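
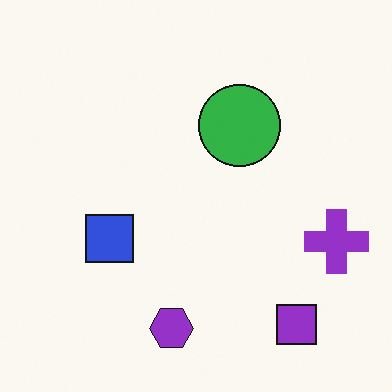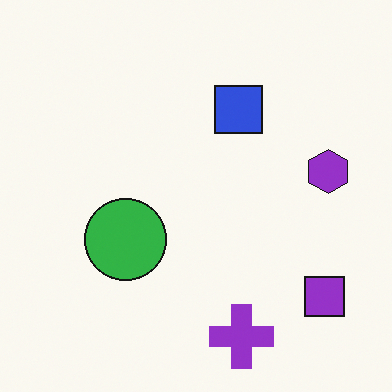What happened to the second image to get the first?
The first image is the second transposed (reflected across the top-left ↔ bottom-right diagonal).

Shapes have swapped their row and column positions — what was in the top-right is now in the bottom-left — a diagonal reflection.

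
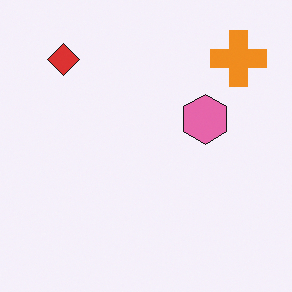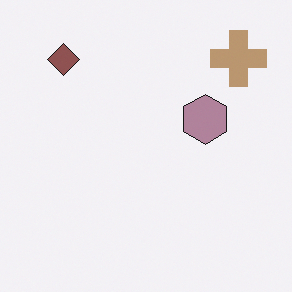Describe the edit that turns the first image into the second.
This is the original image made much more muted (saturation change).

All colors are more muted and greyish — a global saturation change.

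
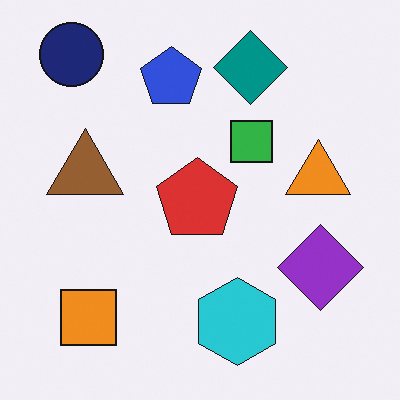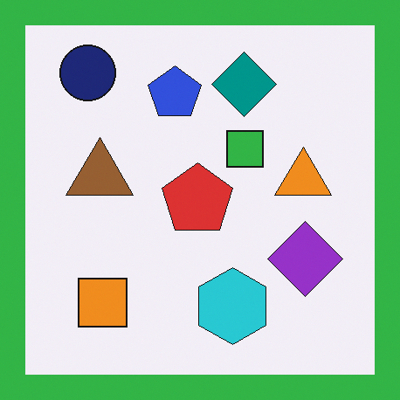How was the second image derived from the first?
It was framed with a green border.

A solid green frame runs around the edge of the second image, with the content slightly shrunk inside it.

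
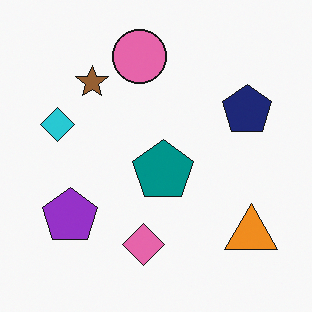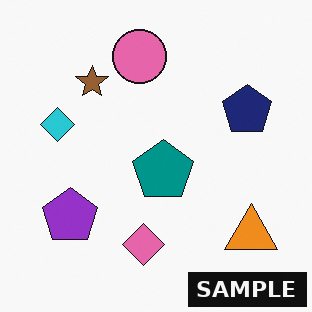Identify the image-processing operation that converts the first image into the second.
The image was watermarked with the text "SAMPLE" in the lower-right corner.

A dark label reading "SAMPLE" appears in the lower-right corner.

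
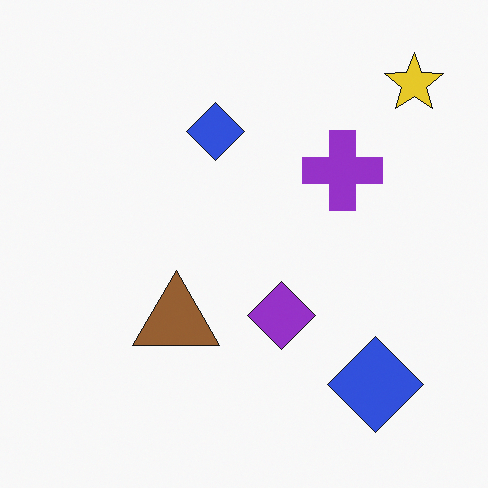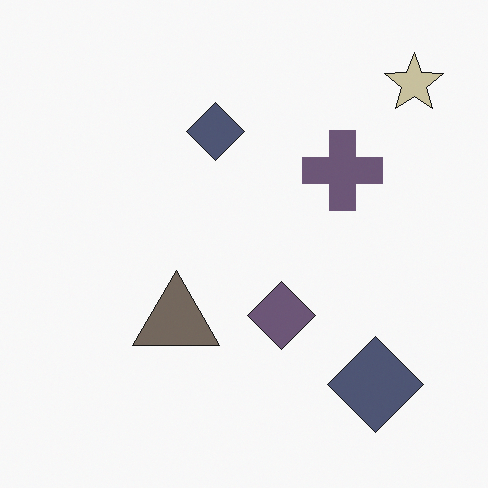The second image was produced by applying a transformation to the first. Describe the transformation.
This is the original image made much more muted (saturation change).

All colors are more muted and greyish — a global saturation change.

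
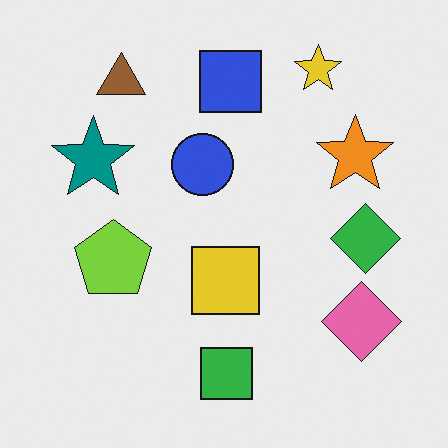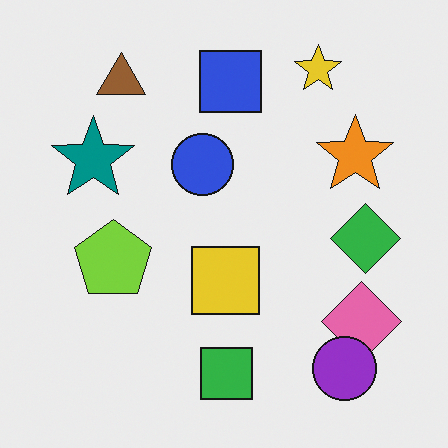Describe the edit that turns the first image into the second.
This is the original image overlaid with an additional purple circle.

A purple circle appears in the second image that is absent from the first.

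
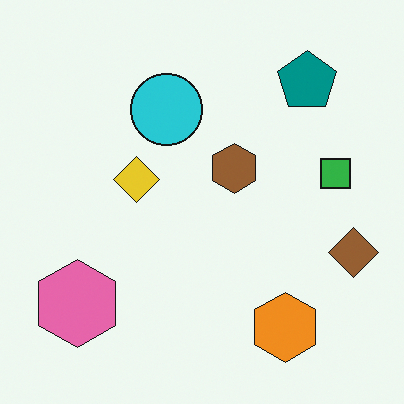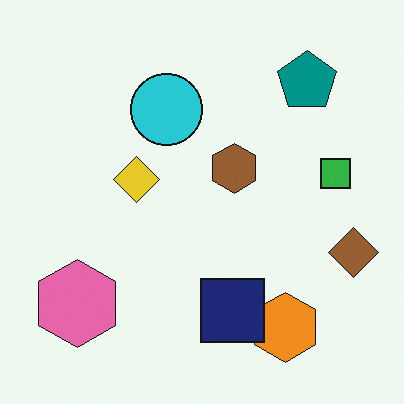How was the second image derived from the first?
This is the original image overlaid with an additional navy square.

A navy square appears in the second image that is absent from the first.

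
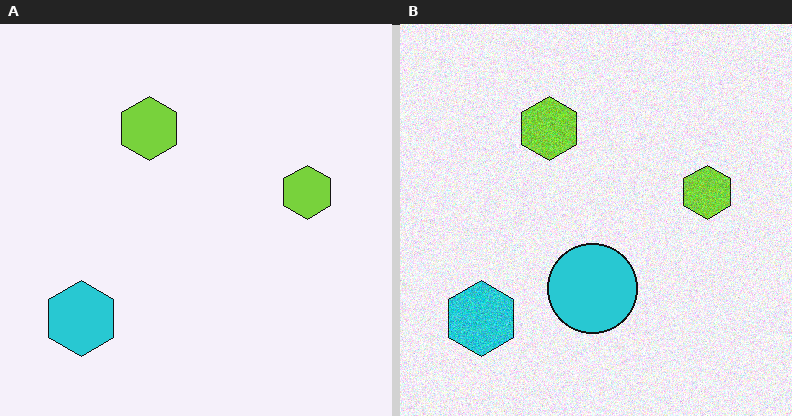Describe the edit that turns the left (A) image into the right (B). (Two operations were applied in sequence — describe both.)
The right (B) image is the left (A) degraded with moderate additive noise, then overlaid with an additional cyan circle.

Random speckle covers the whole image, including the flat background. A cyan circle appears in the right (B) image that is absent from the left (A).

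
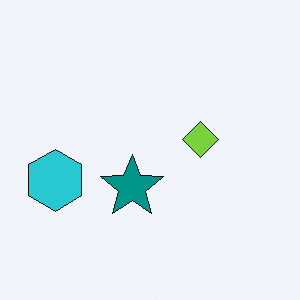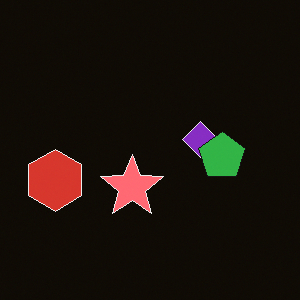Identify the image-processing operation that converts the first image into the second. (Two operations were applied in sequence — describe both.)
The transformation is: color-inverted (negative), then overlaid with an additional green pentagon.

The light background has become dark and every shape's color is its complement — a photographic negative. A green pentagon appears in the second image that is absent from the first.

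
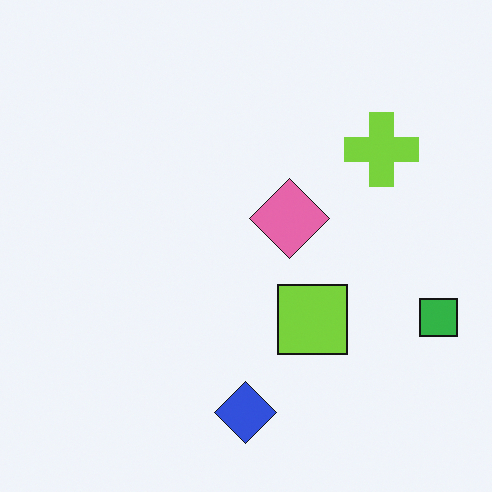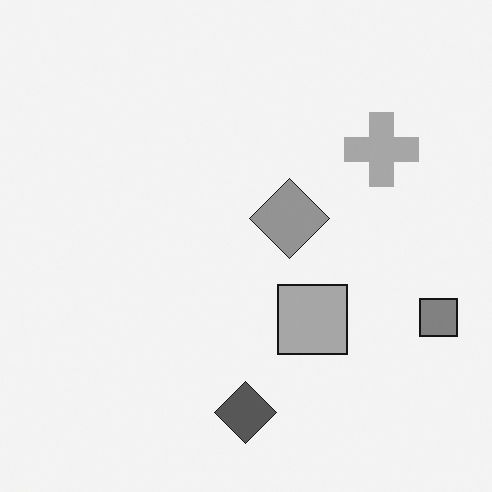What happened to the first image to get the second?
This is the original image converted to grayscale.

All color is removed — every shape is now a shade of grey.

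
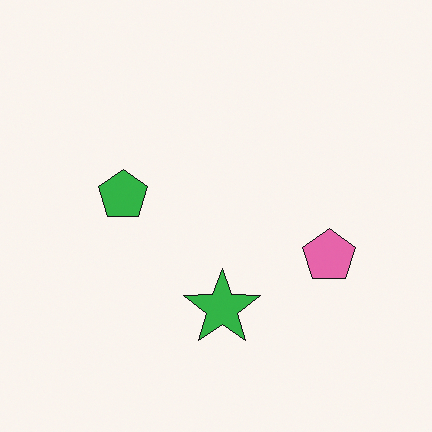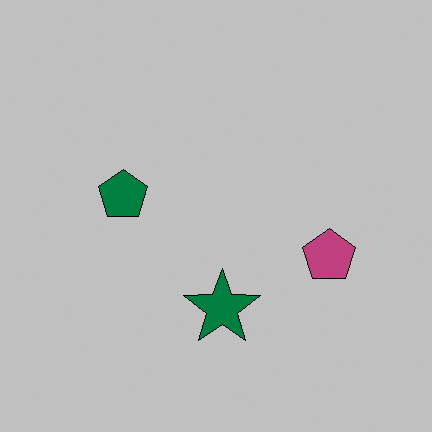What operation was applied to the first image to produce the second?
The image was heavily posterized to just a handful of flat colors.

Each flat color has snapped to a coarser quantized level — most visibly, the near-white background has dropped to a flat grey.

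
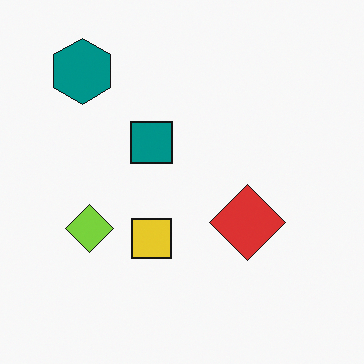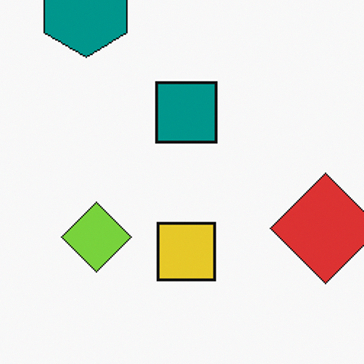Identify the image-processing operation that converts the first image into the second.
The transformation is: cropped to a modestly smaller region and rescaled.

The visible shapes are larger and the field of view is narrower; shapes near the original edges may be partly or wholly outside the frame — a crop-and-rescale.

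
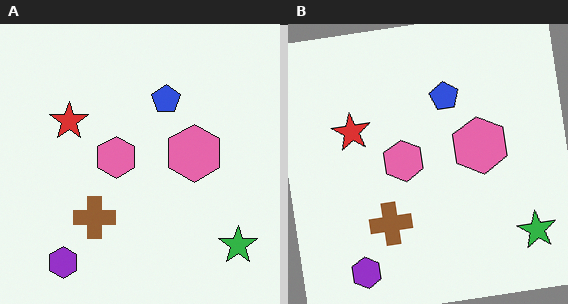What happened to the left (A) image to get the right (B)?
It was rotated counter-clockwise by a few degrees.

Every shape is tilted by the same angle and the image corners show triangular fill wedges — a whole-image rotation by a non-right angle.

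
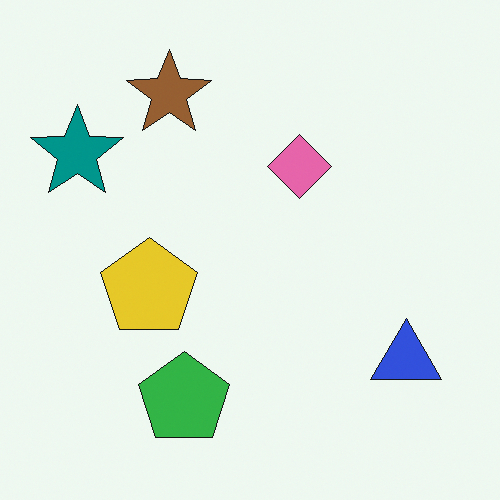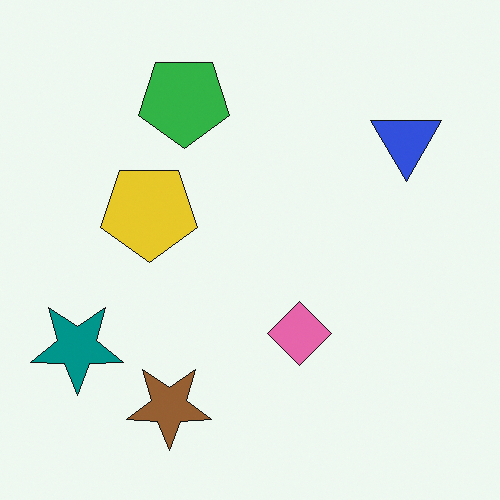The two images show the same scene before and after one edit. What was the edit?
It was flipped vertically (top ↔ bottom).

The brown star is in the top of the first image and the bottom of the second — shapes on opposite sides of the horizontal midline have swapped in a mirror flip.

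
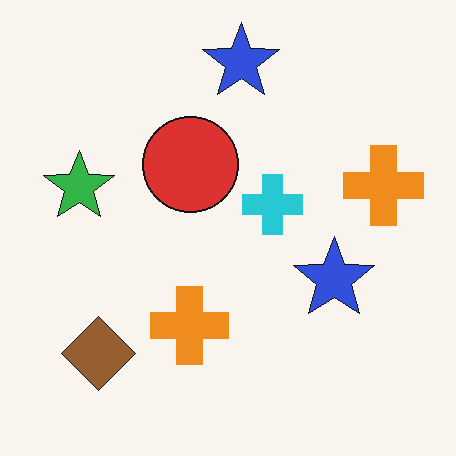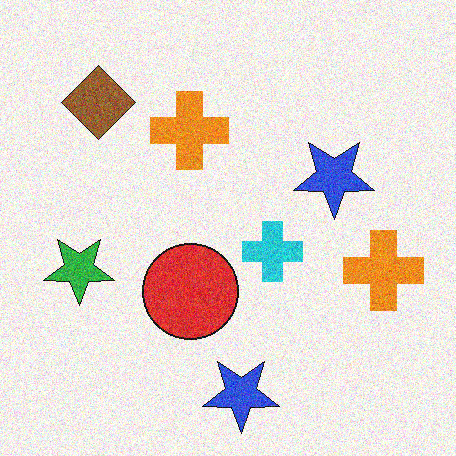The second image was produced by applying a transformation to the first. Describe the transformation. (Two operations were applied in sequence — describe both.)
It was flipped vertically (top ↔ bottom), then degraded with moderate additive noise.

The brown diamond is in the bottom-left of the first image and the top-left of the second — shapes on opposite sides of the horizontal midline have swapped in a mirror flip. Random speckle covers the whole image, including the flat background.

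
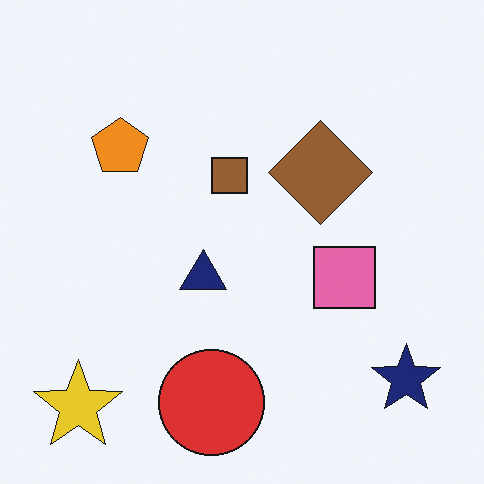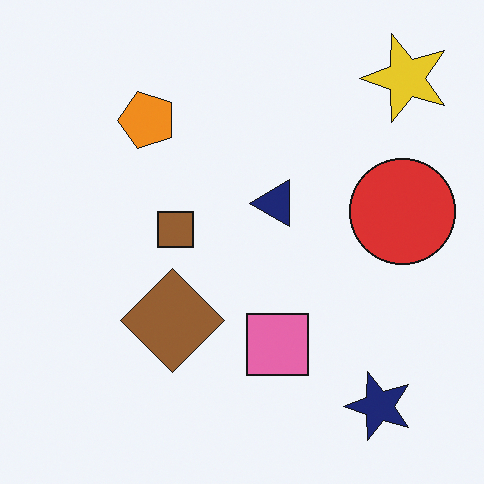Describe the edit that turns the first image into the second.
The second image is the first transposed (reflected across the top-left ↔ bottom-right diagonal).

Shapes have swapped their row and column positions — what was in the top-right is now in the bottom-left — a diagonal reflection.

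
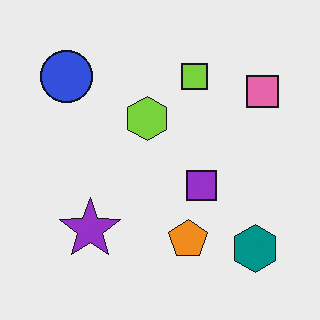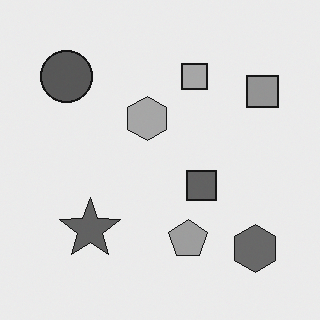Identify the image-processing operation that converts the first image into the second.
This is the original image converted to grayscale.

All color is removed — every shape is now a shade of grey.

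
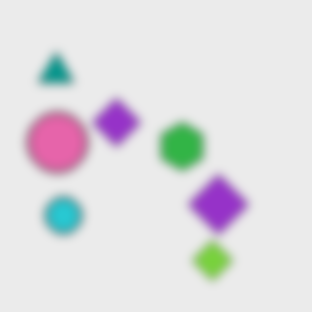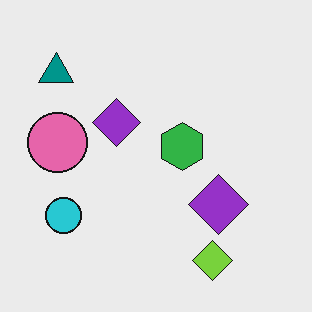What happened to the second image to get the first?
This is the original image heavily blurred.

Shape edges and outlines are uniformly softened across the whole image.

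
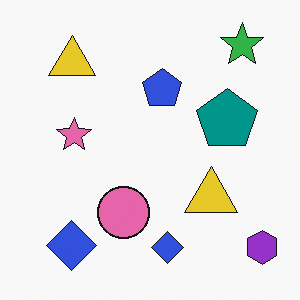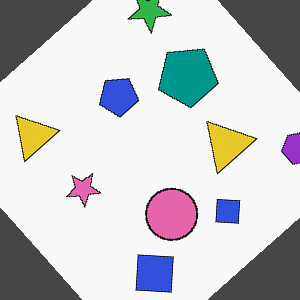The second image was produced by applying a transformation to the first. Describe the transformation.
Rotated counter-clockwise by a large amount — several tens of degrees.

Every shape is tilted by the same angle and the image corners show triangular fill wedges — a whole-image rotation by a non-right angle.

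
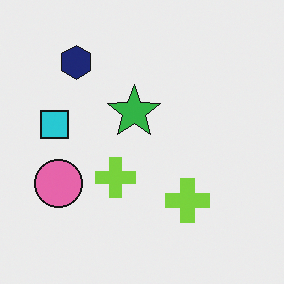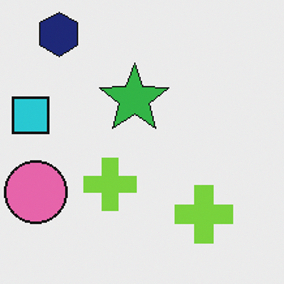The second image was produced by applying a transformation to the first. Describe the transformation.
The transformation is: cropped slightly and scaled back up.

The visible shapes are larger and the field of view is narrower; shapes near the original edges may be partly or wholly outside the frame — a crop-and-rescale.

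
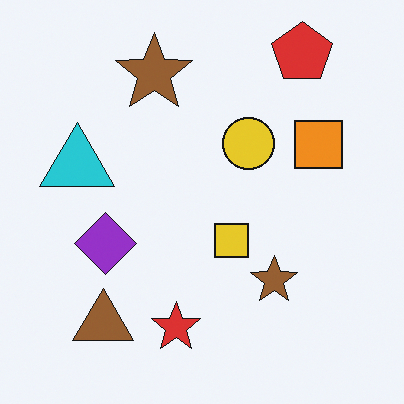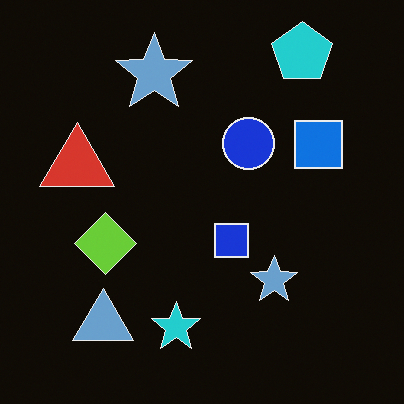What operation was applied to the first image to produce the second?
Color-inverted (negative).

The light background has become dark and every shape's color is its complement — a photographic negative.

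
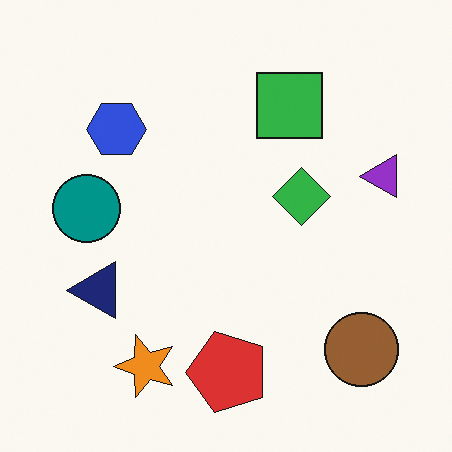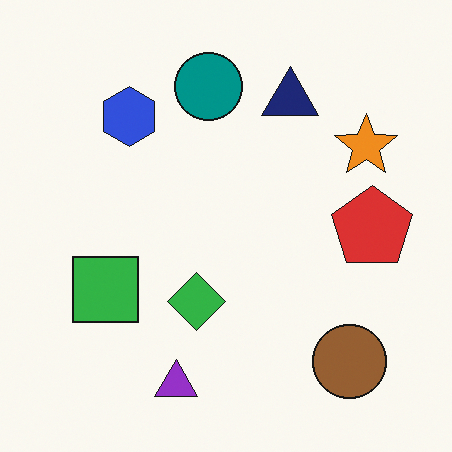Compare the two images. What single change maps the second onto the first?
This is the original image transposed (reflected across the top-left ↔ bottom-right diagonal).

Shapes have swapped their row and column positions — what was in the top-right is now in the bottom-left — a diagonal reflection.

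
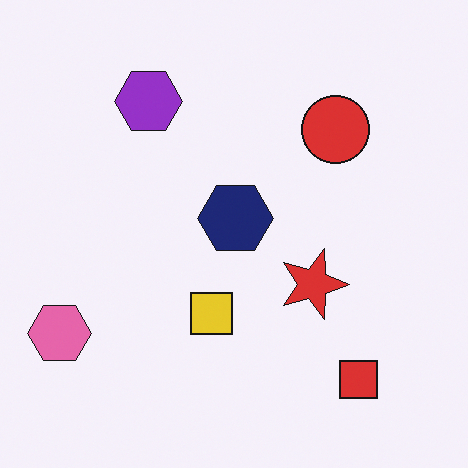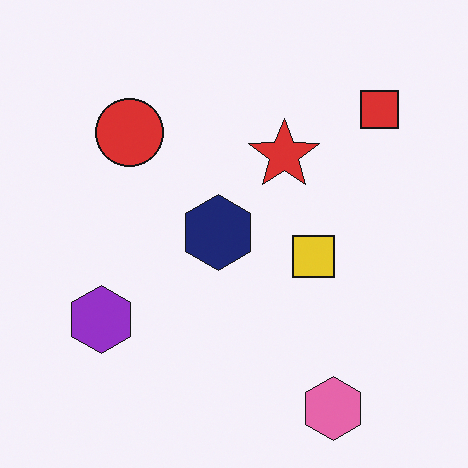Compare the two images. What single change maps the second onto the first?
The transformation is: rotated 90° clockwise.

The pink hexagon sits in the bottom-right of the second image and the bottom-left of the first — consistent with a whole-image 90° clockwise rotation.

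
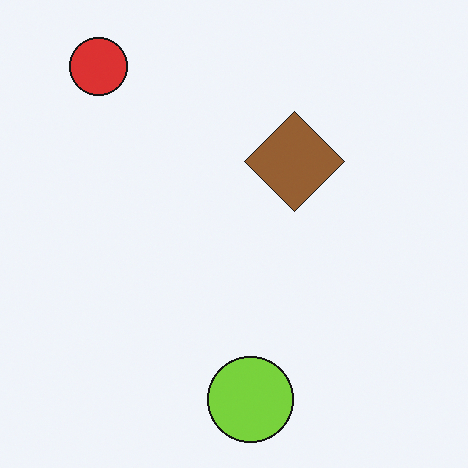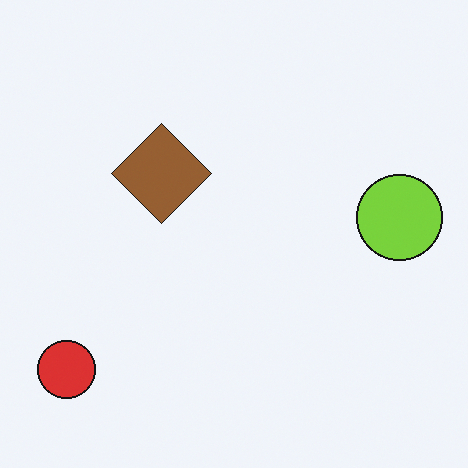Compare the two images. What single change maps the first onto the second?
It was rotated 90° counter-clockwise.

The red circle sits in the top-left of the first image and the bottom-left of the second — consistent with a whole-image 90° counter-clockwise rotation.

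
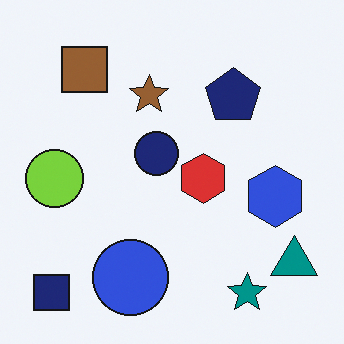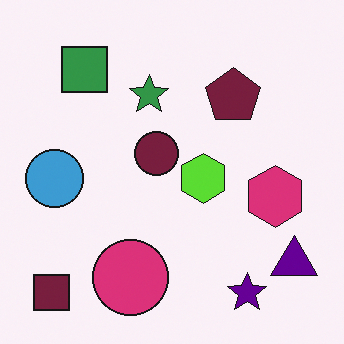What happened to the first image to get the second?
This is the original image hue-shifted noticeably.

Every shape's color has rotated by the same amount around the hue wheel — a uniform hue shift.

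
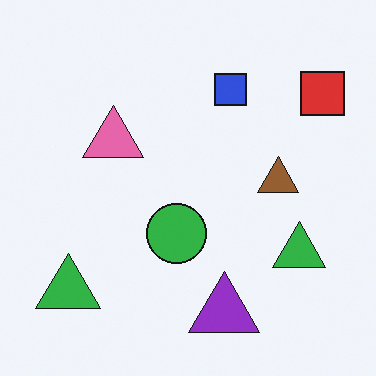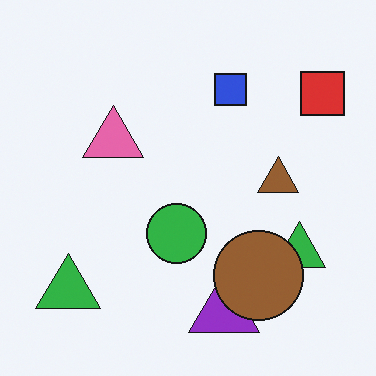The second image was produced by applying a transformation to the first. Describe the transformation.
The image was overlaid with an additional brown circle.

A brown circle appears in the second image that is absent from the first.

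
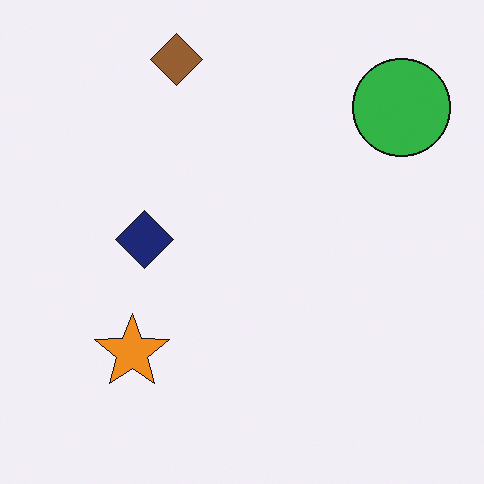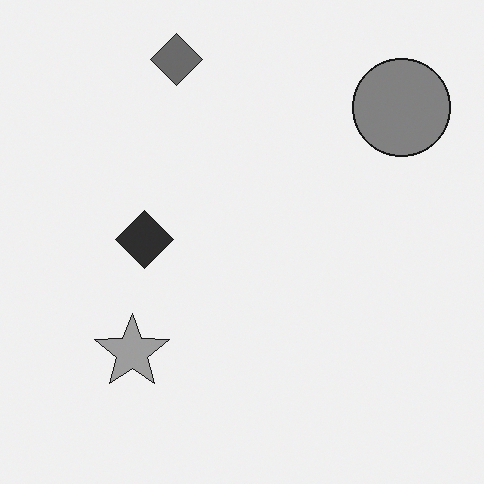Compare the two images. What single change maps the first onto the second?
Converted to grayscale.

All color is removed — every shape is now a shade of grey.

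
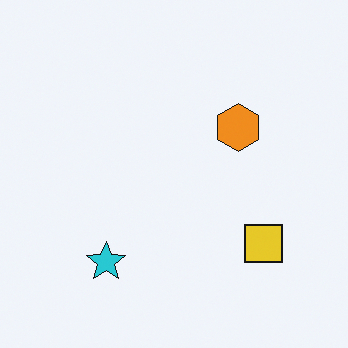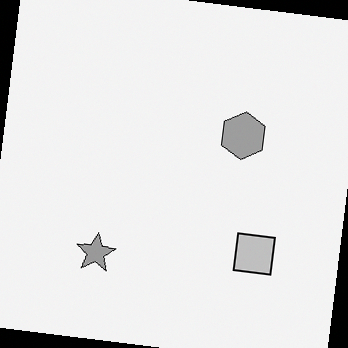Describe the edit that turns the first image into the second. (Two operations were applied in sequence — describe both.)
This is the original image rotated clockwise by a slight angle, then converted to grayscale.

Every shape is tilted by the same angle and the image corners show triangular fill wedges — a whole-image rotation by a non-right angle. All color is removed — every shape is now a shade of grey.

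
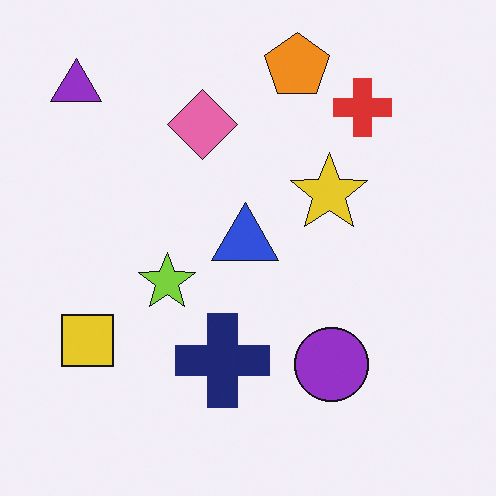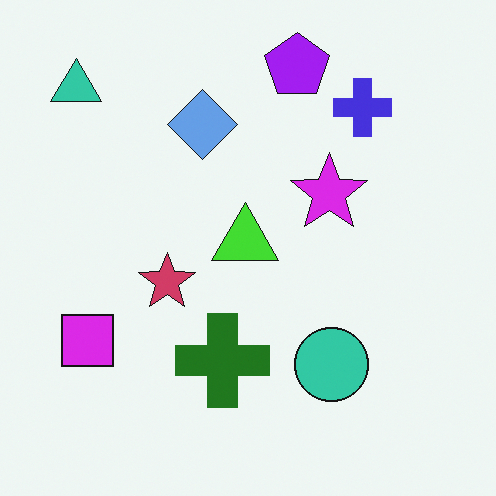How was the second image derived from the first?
The second image is the first hue-shifted through roughly half the color wheel.

Every shape's color has rotated by the same amount around the hue wheel — a uniform hue shift.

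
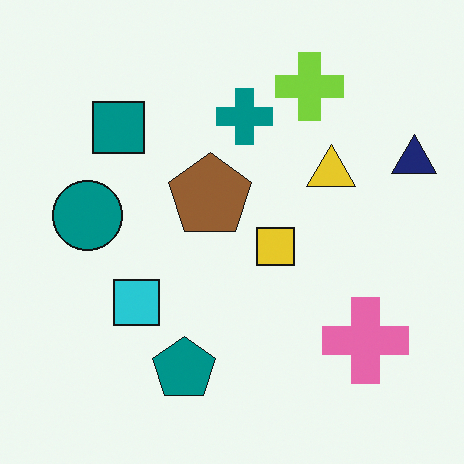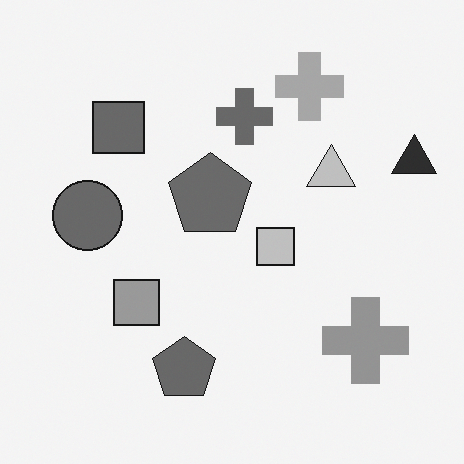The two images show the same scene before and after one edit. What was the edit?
The second image is the first converted to grayscale.

All color is removed — every shape is now a shade of grey.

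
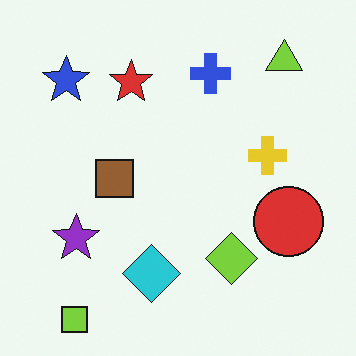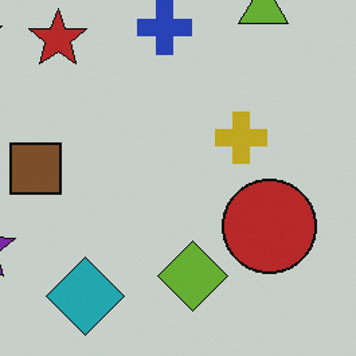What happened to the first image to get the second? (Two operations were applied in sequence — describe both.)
The transformation is: slightly darkened, then cropped slightly and scaled back up.

Every pixel — background and shapes alike — is uniformly darkened. The visible shapes are larger and the field of view is narrower; shapes near the original edges may be partly or wholly outside the frame — a crop-and-rescale.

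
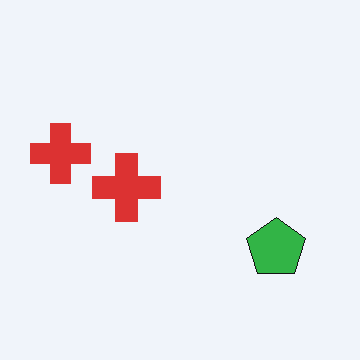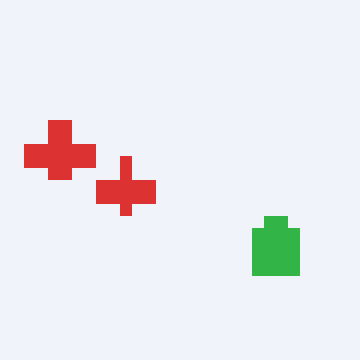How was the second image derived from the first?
The second image is the first heavily pixelated into large blocks.

Shapes are reduced to large square blocks; fine edges and outlines are lost — a downscale-then-upscale (mosaic) effect.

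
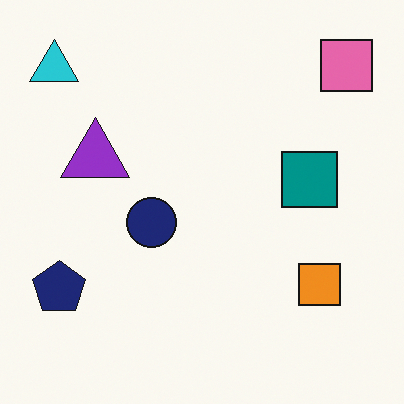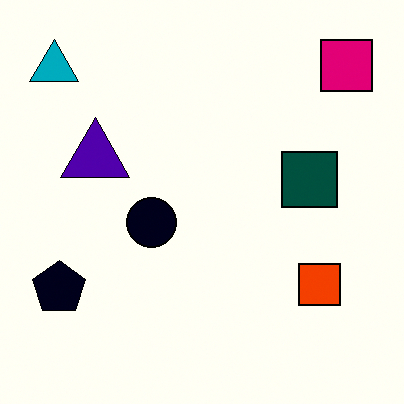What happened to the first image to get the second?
The transformation is: boosted in contrast.

Tones are pushed away from mid-grey across the whole image — a global contrast change.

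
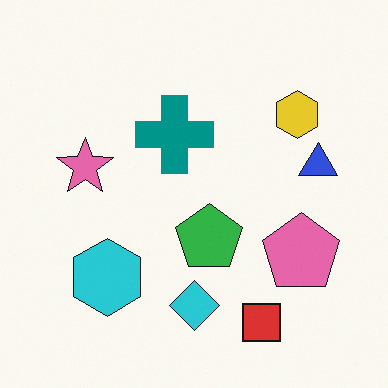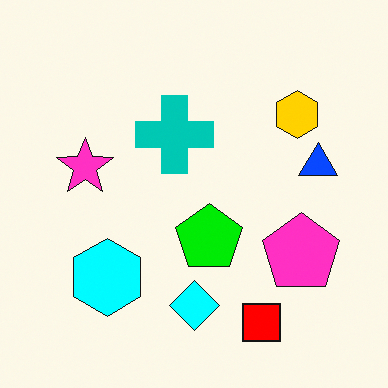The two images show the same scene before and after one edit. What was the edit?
The second image is the first made much more vivid (saturation change).

All colors are more vivid — a global saturation change.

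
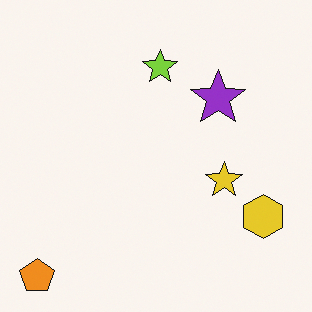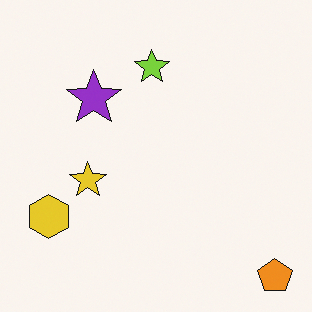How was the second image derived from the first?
This is the original image flipped horizontally (left ↔ right).

The orange pentagon is in the bottom-left of the first image and the bottom-right of the second — shapes on opposite sides of the vertical midline have swapped in a mirror flip.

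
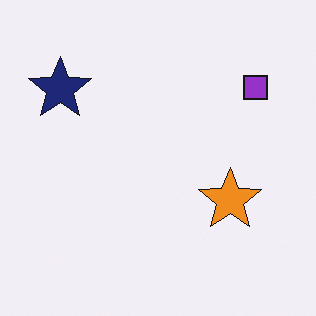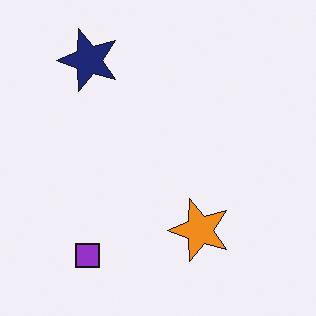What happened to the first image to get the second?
The image was transposed (reflected across the top-left ↔ bottom-right diagonal).

Shapes have swapped their row and column positions — what was in the top-right is now in the bottom-left — a diagonal reflection.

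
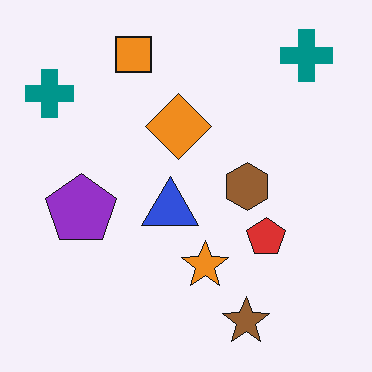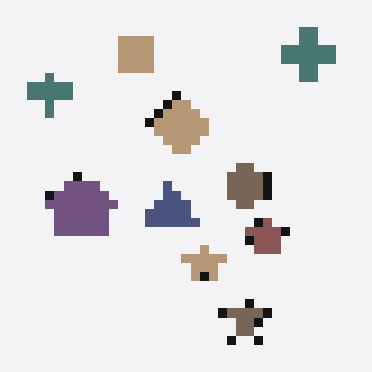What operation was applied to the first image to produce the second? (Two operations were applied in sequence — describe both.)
This is the original image made much more muted (saturation change), then coarsely pixelated.

All colors are more muted and greyish — a global saturation change. Shapes are reduced to large square blocks; fine edges and outlines are lost — a downscale-then-upscale (mosaic) effect.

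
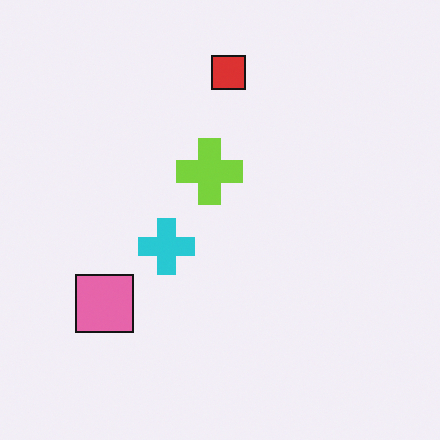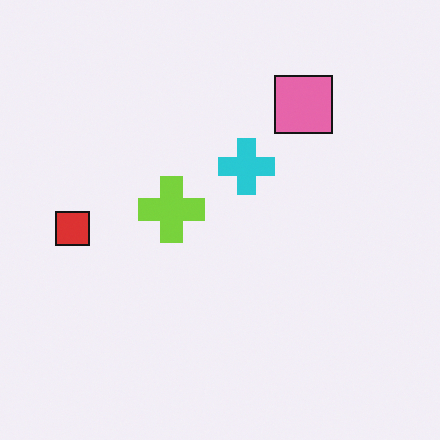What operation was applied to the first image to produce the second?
It was transposed (reflected across the top-left ↔ bottom-right diagonal).

Shapes have swapped their row and column positions — what was in the top-right is now in the bottom-left — a diagonal reflection.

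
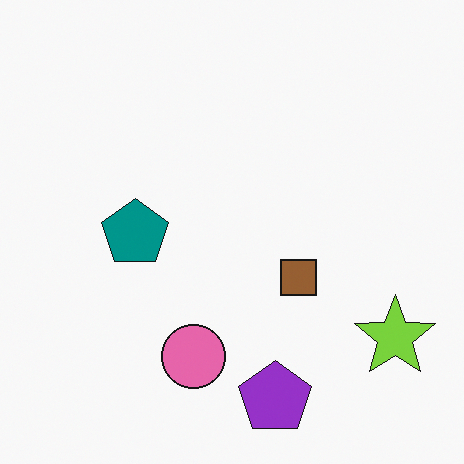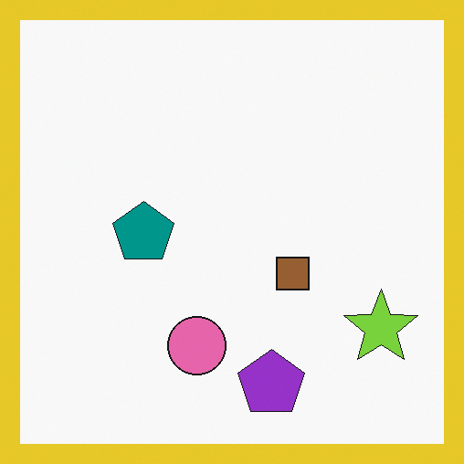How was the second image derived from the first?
Framed with a yellow border.

A solid yellow frame runs around the edge of the second image, with the content slightly shrunk inside it.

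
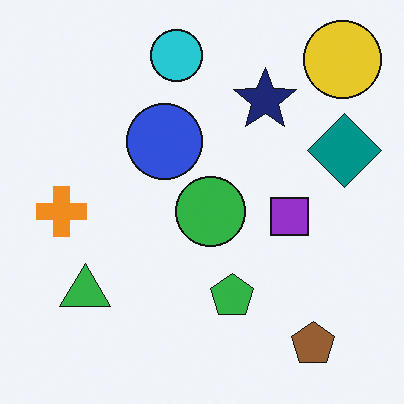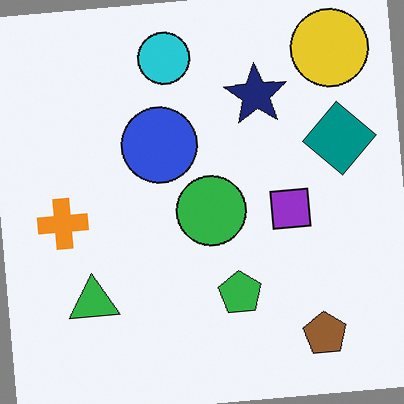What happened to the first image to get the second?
The image was rotated counter-clockwise by a small amount.

Every shape is tilted by the same angle and the image corners show triangular fill wedges — a whole-image rotation by a non-right angle.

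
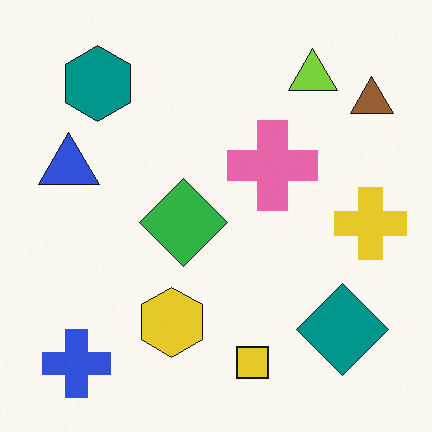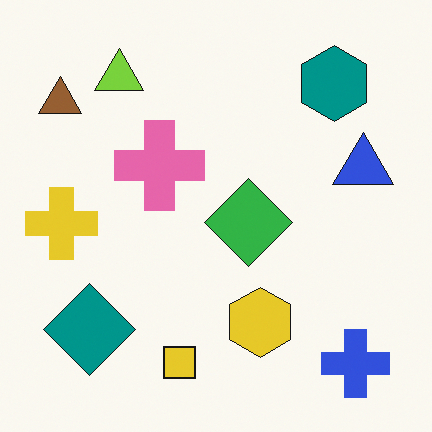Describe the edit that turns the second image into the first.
It was flipped horizontally (left ↔ right).

The brown triangle is in the top-left of the second image and the top-right of the first — shapes on opposite sides of the vertical midline have swapped in a mirror flip.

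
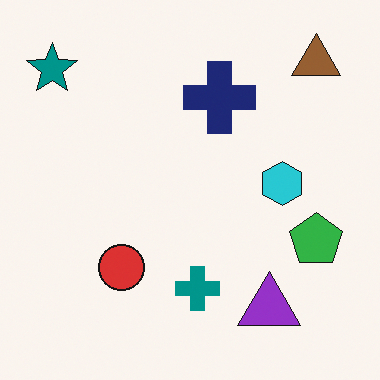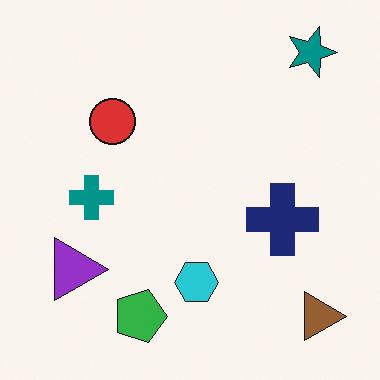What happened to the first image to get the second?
Rotated 90° clockwise.

The teal star sits in the top-left of the first image and the top-right of the second — consistent with a whole-image 90° clockwise rotation.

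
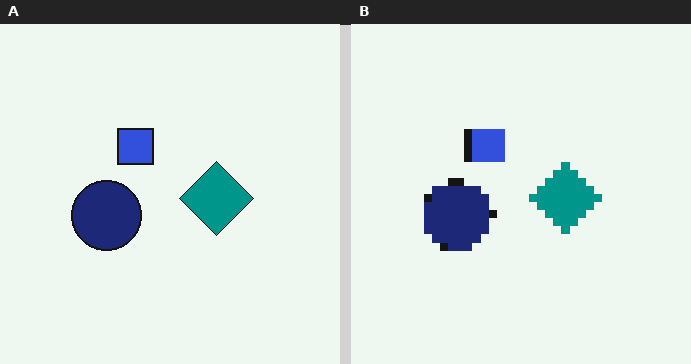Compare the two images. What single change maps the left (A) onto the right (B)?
The right (B) image is the left (A) pixelated into visible square blocks.

Shapes are reduced to large square blocks; fine edges and outlines are lost — a downscale-then-upscale (mosaic) effect.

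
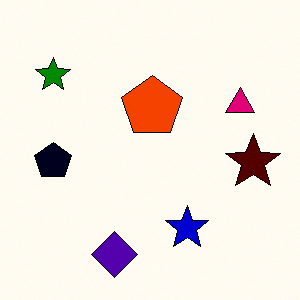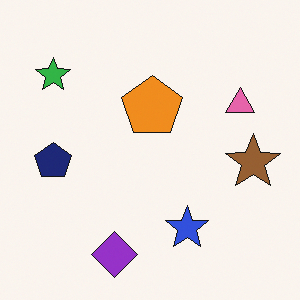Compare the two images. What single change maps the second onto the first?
The image was boosted in contrast.

Tones are pushed away from mid-grey across the whole image — a global contrast change.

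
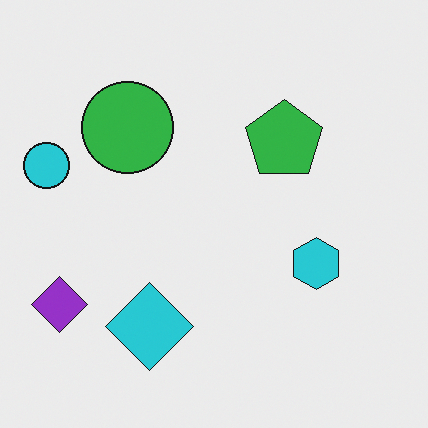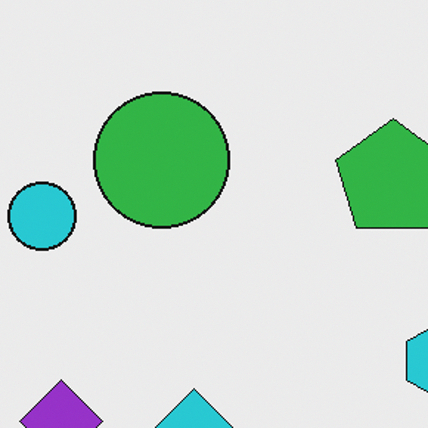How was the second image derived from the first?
The transformation is: cropped slightly and scaled back up.

The visible shapes are larger and the field of view is narrower; shapes near the original edges may be partly or wholly outside the frame — a crop-and-rescale.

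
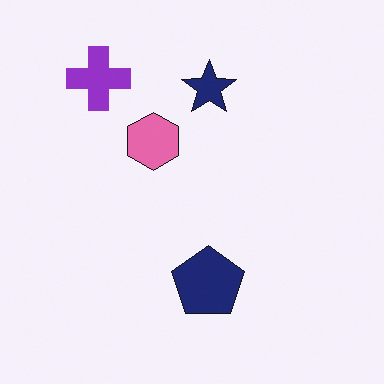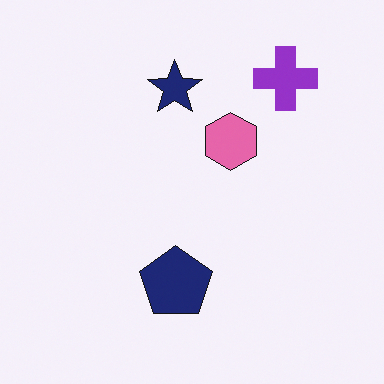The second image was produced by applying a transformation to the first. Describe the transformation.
The transformation is: flipped horizontally (left ↔ right).

The purple cross is in the top-left of the first image and the top-right of the second — shapes on opposite sides of the vertical midline have swapped in a mirror flip.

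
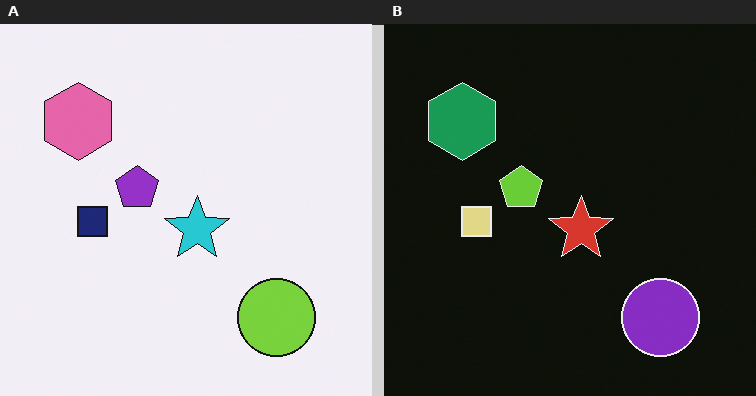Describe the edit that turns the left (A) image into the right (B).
The right (B) image is the left (A) color-inverted (negative).

The light background has become dark and every shape's color is its complement — a photographic negative.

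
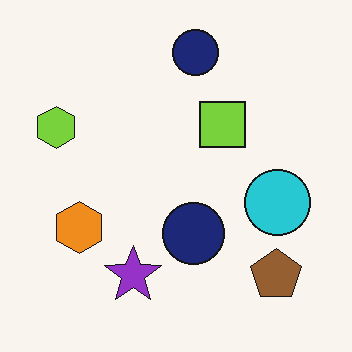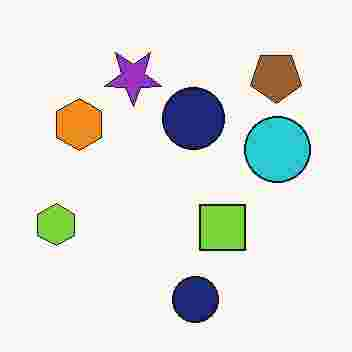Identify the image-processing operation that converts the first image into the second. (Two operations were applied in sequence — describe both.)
The image was flipped vertically (top ↔ bottom), then heavily JPEG-compressed with obvious blocking artifacts.

The purple star is in the bottom of the first image and the top of the second — shapes on opposite sides of the horizontal midline have swapped in a mirror flip. Blocky 8×8 compression artifacts appear around shape edges and the flat background shows ringing — characteristic JPEG degradation.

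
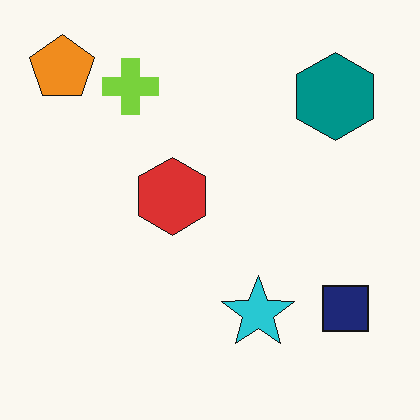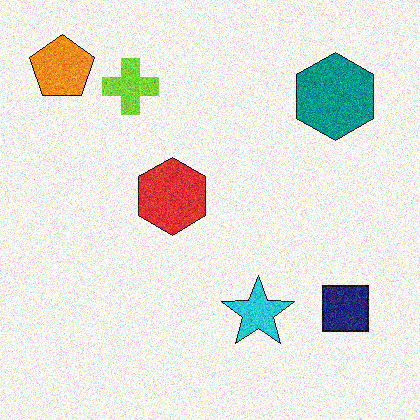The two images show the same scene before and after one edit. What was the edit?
The second image is the first degraded with visible gaussian noise.

Random speckle covers the whole image, including the flat background.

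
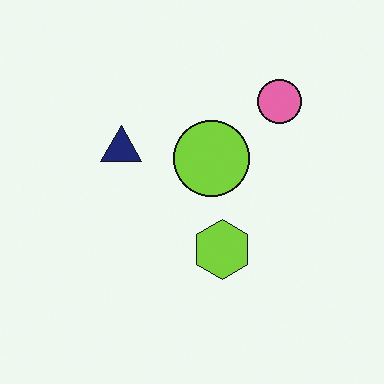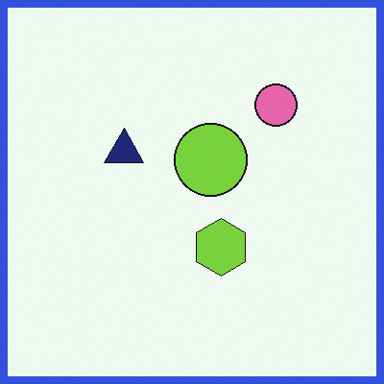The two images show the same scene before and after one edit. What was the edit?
The transformation is: framed with a blue border.

A solid blue frame runs around the edge of the second image, with the content slightly shrunk inside it.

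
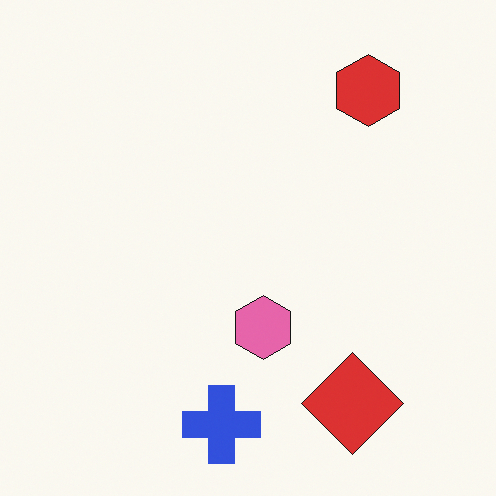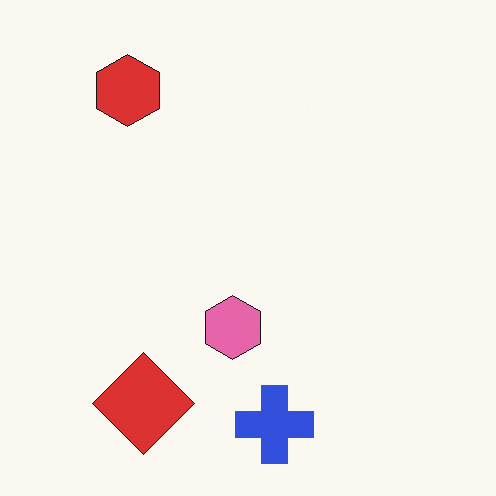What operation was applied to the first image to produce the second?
The second image is the first flipped horizontally (left ↔ right).

The red hexagon is in the top-right of the first image and the top-left of the second — shapes on opposite sides of the vertical midline have swapped in a mirror flip.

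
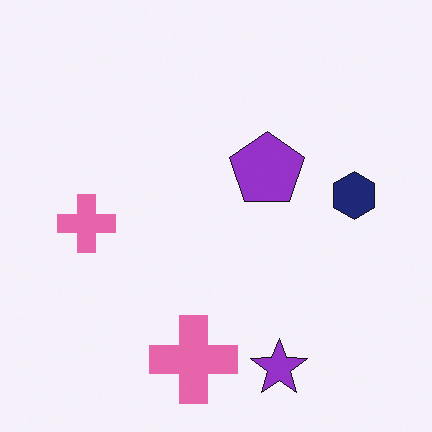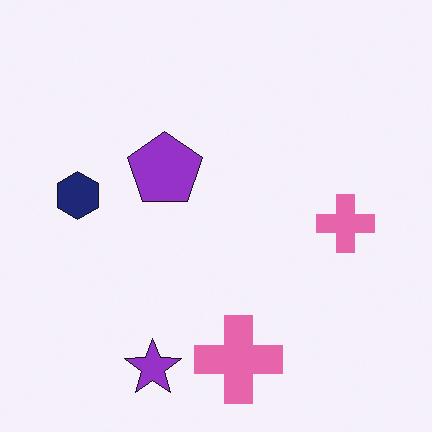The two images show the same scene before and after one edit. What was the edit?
The image was flipped horizontally (left ↔ right).

The navy hexagon is in the right of the first image and the left of the second — shapes on opposite sides of the vertical midline have swapped in a mirror flip.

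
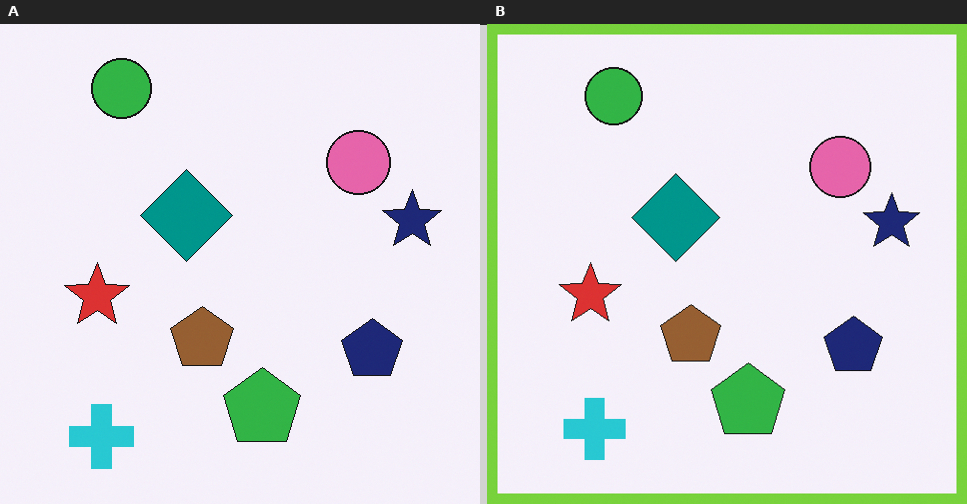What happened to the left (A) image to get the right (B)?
It was framed with a lime border.

A solid lime frame runs around the edge of the right (B) image, with the content slightly shrunk inside it.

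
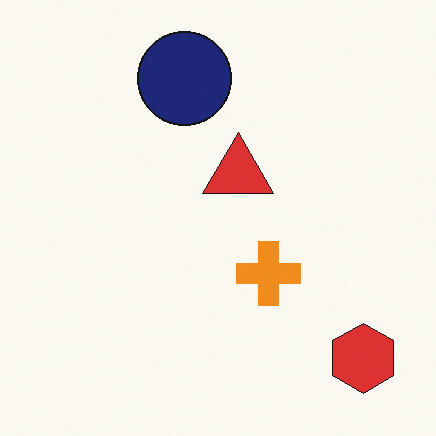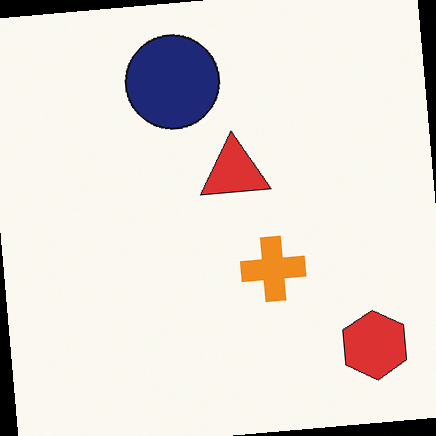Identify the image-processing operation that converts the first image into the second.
The second image is the first rotated counter-clockwise by a slight angle.

Every shape is tilted by the same angle and the image corners show triangular fill wedges — a whole-image rotation by a non-right angle.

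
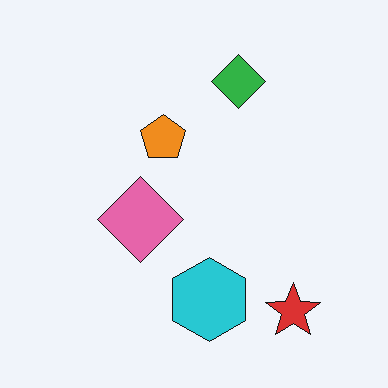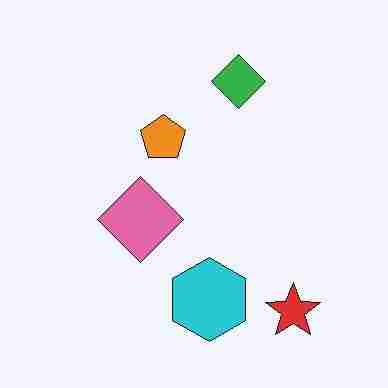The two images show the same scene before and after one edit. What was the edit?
The image was degraded with heavy JPEG compression.

Blocky 8×8 compression artifacts appear around shape edges and the flat background shows ringing — characteristic JPEG degradation.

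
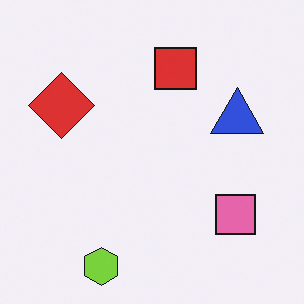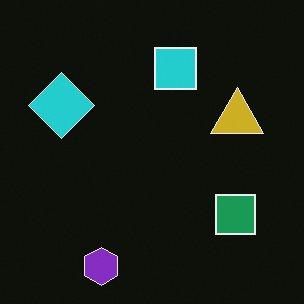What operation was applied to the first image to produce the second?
Color-inverted (negative).

The light background has become dark and every shape's color is its complement — a photographic negative.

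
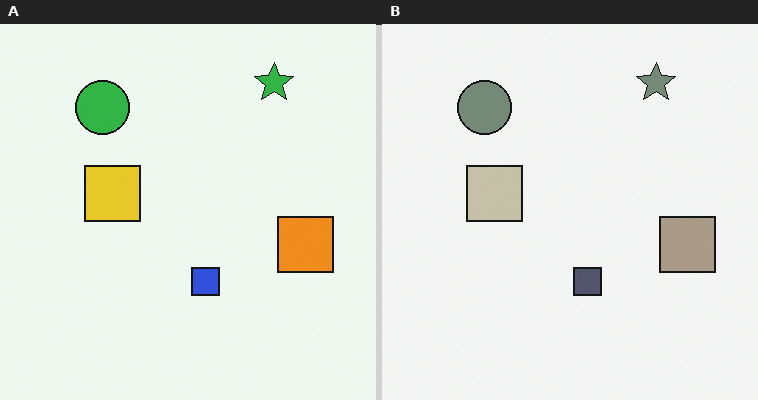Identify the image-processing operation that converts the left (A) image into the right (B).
It was heavily desaturated.

All colors are more muted and greyish — a global saturation change.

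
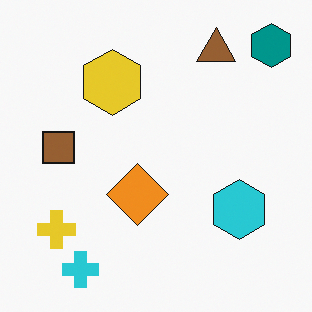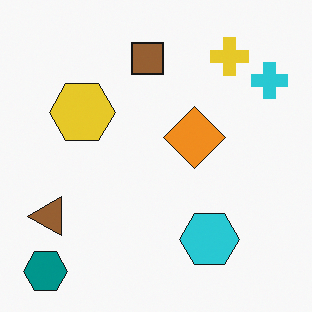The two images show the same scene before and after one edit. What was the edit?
This is the original image transposed (reflected across the top-left ↔ bottom-right diagonal).

Shapes have swapped their row and column positions — what was in the top-right is now in the bottom-left — a diagonal reflection.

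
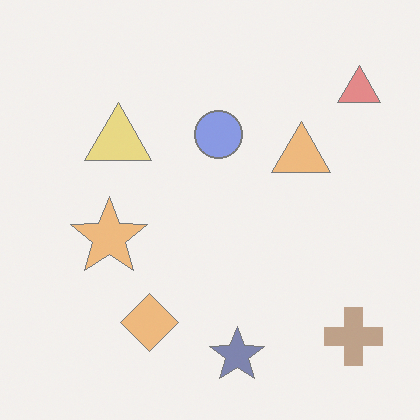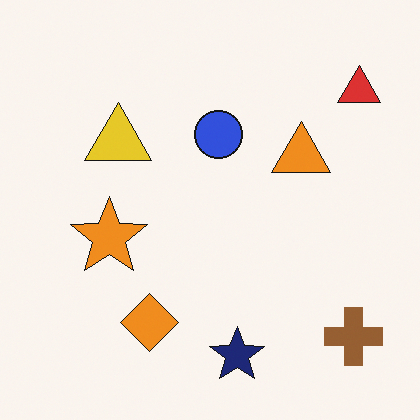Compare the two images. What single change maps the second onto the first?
This is the original image washed out (contrast reduced).

Tones are pushed toward mid-grey across the whole image — a global contrast change.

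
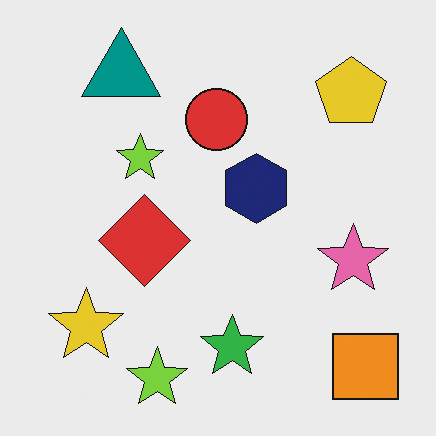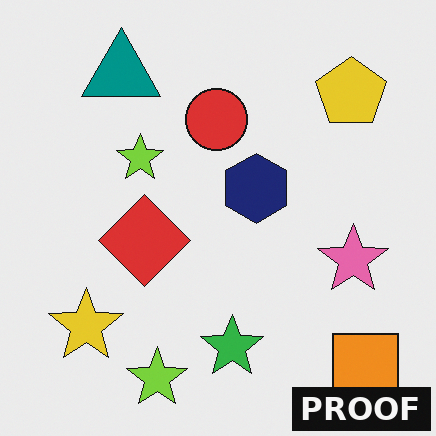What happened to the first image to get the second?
Watermarked with the text "PROOF" in the lower-right corner.

A dark label reading "PROOF" appears in the lower-right corner.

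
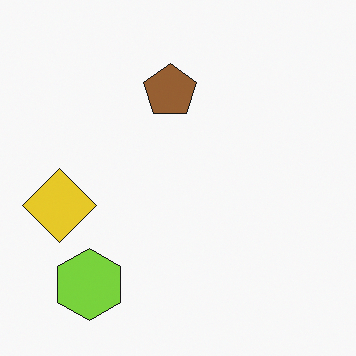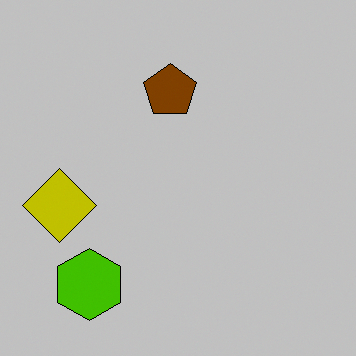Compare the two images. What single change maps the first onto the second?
The image was heavily posterized to just a handful of flat colors.

Each flat color has snapped to a coarser quantized level — most visibly, the near-white background has dropped to a flat grey.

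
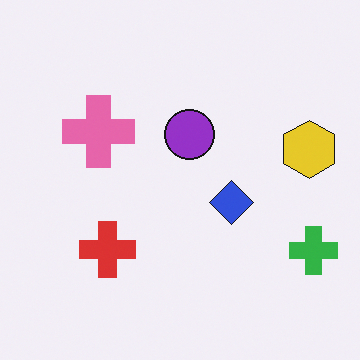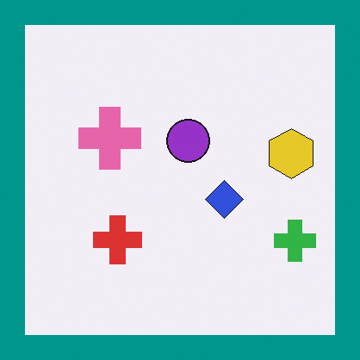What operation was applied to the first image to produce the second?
The image was framed with a teal border.

A solid teal frame runs around the edge of the second image, with the content slightly shrunk inside it.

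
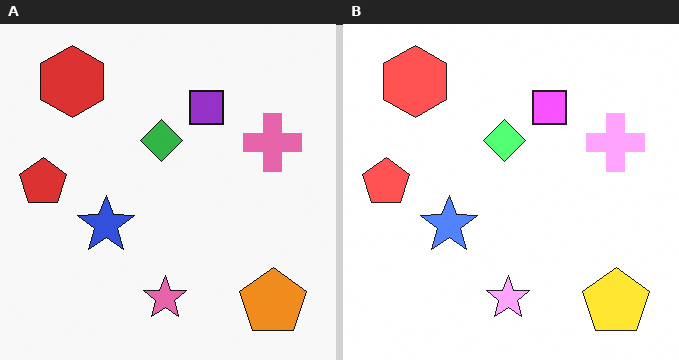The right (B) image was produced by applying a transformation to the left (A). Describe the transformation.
The image was noticeably brightened.

Every pixel — background and shapes alike — is uniformly brightened.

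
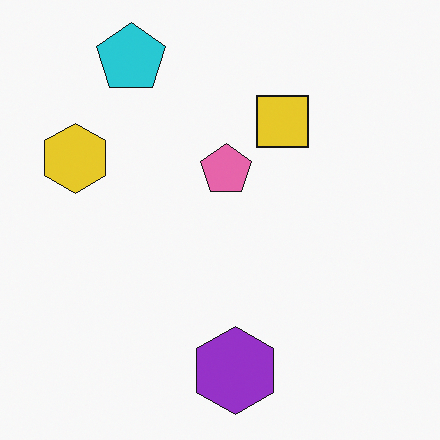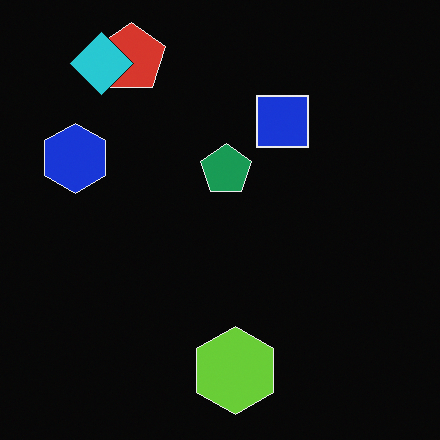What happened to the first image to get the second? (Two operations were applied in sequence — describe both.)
Color-inverted (negative), then overlaid with an additional cyan diamond.

The light background has become dark and every shape's color is its complement — a photographic negative. A cyan diamond appears in the second image that is absent from the first.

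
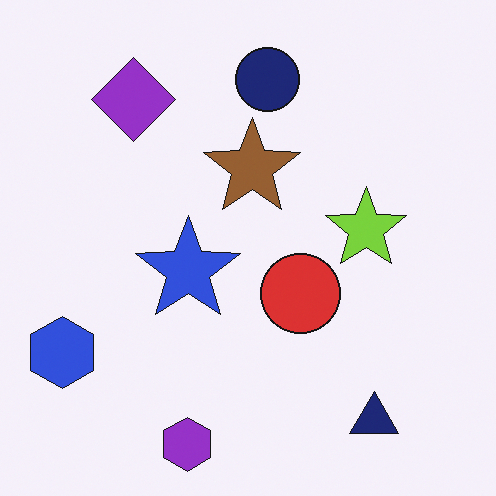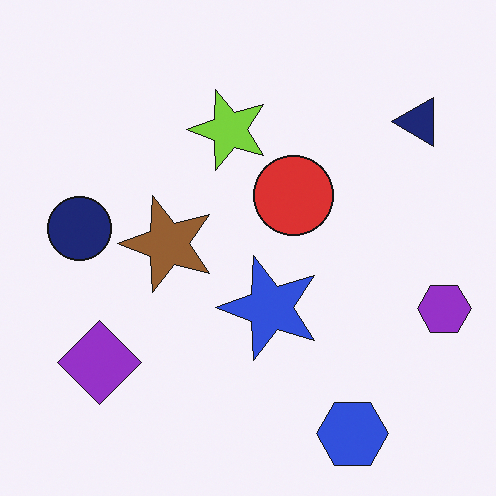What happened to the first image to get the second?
The transformation is: rotated 90° counter-clockwise.

The blue hexagon sits in the bottom-left of the first image and the bottom-right of the second — consistent with a whole-image 90° counter-clockwise rotation.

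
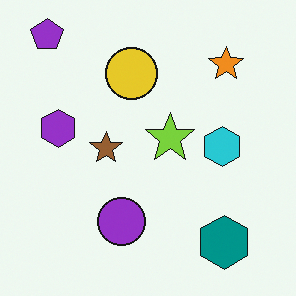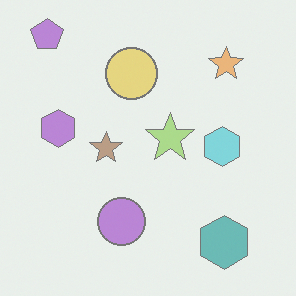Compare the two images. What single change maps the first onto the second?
It was given much lower contrast.

Tones are pushed toward mid-grey across the whole image — a global contrast change.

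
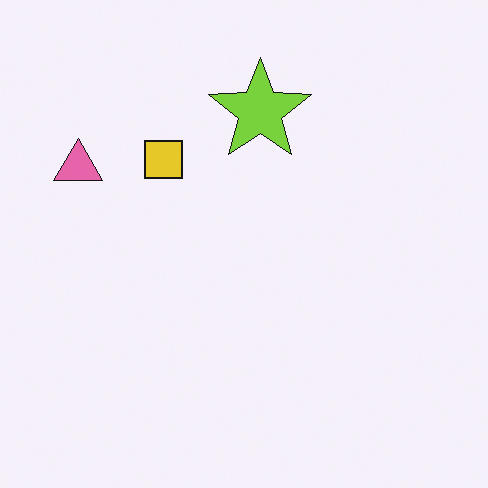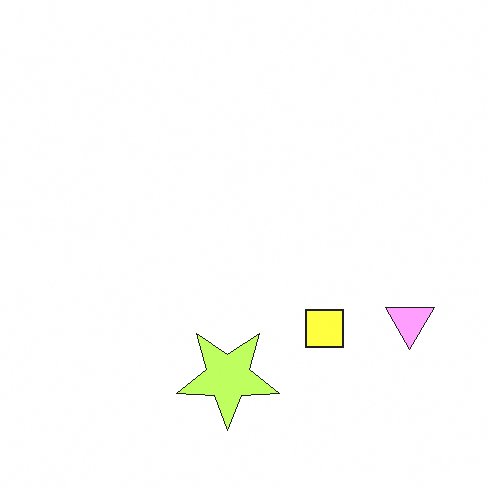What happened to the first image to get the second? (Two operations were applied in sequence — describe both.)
Substantially brightened, then rotated 180°.

Every pixel — background and shapes alike — is uniformly brightened. The pink triangle sits in the left of the first image and the right of the second — consistent with a whole-image 180° rotation.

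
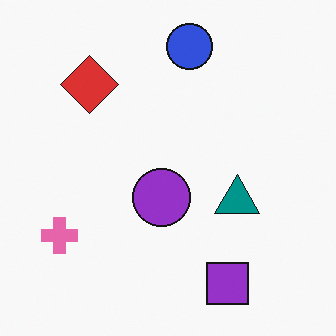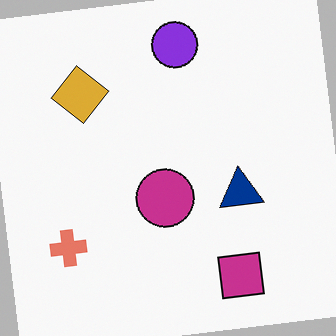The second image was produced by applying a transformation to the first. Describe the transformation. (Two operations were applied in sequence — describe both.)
Hue-shifted slightly, then rotated counter-clockwise by a small amount.

Every shape's color has rotated by the same amount around the hue wheel — a uniform hue shift. Every shape is tilted by the same angle and the image corners show triangular fill wedges — a whole-image rotation by a non-right angle.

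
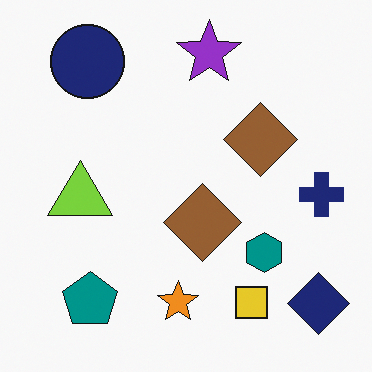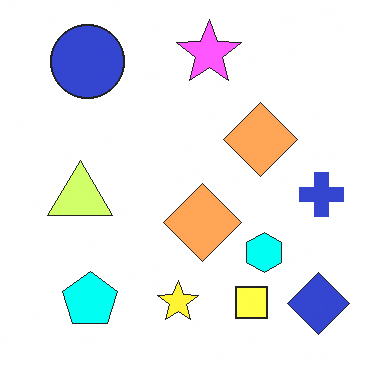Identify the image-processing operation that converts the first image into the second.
The image was substantially brightened.

Every pixel — background and shapes alike — is uniformly brightened.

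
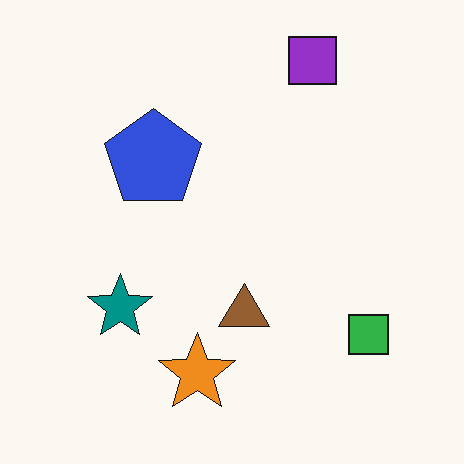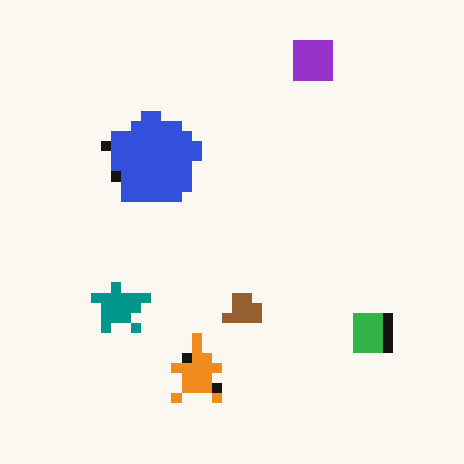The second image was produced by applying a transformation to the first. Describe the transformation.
This is the original image coarsely pixelated.

Shapes are reduced to large square blocks; fine edges and outlines are lost — a downscale-then-upscale (mosaic) effect.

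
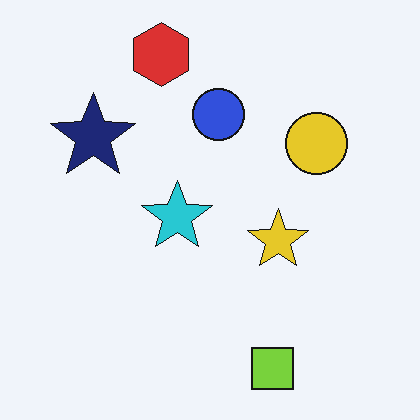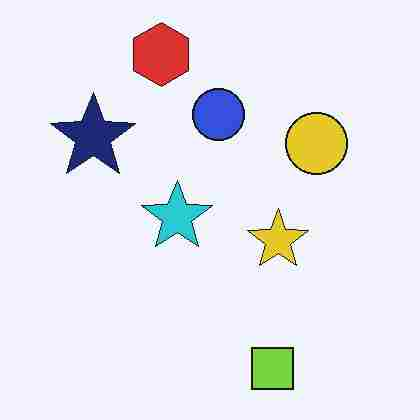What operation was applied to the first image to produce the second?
The image was heavily JPEG-compressed with obvious blocking artifacts.

Blocky 8×8 compression artifacts appear around shape edges and the flat background shows ringing — characteristic JPEG degradation.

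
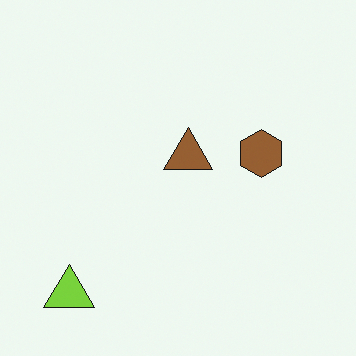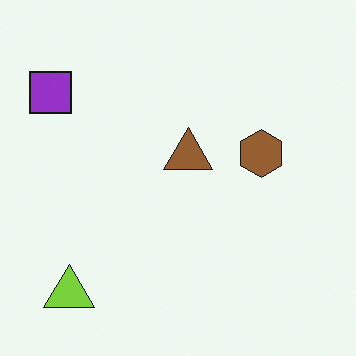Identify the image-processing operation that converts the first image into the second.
It was overlaid with an additional purple square.

A purple square appears in the second image that is absent from the first.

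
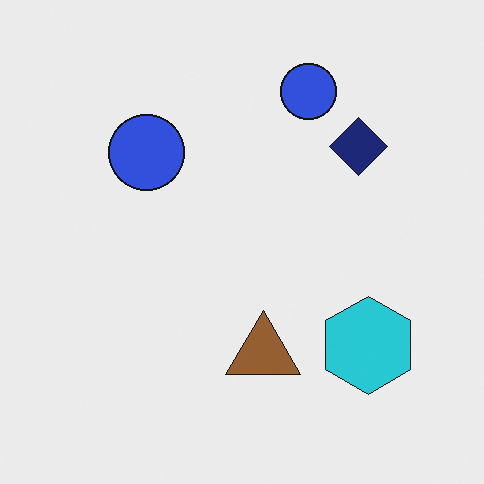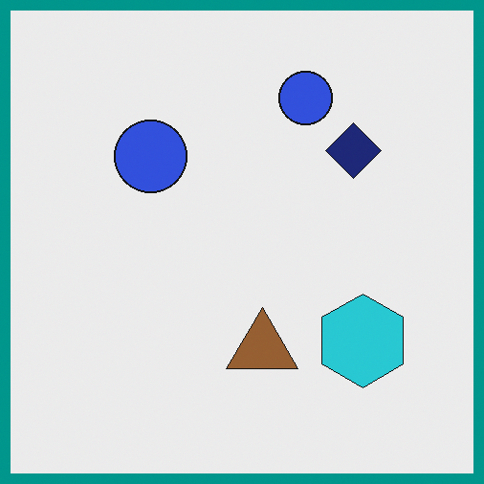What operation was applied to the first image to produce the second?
The image was framed with a teal border.

A solid teal frame runs around the edge of the second image, with the content slightly shrunk inside it.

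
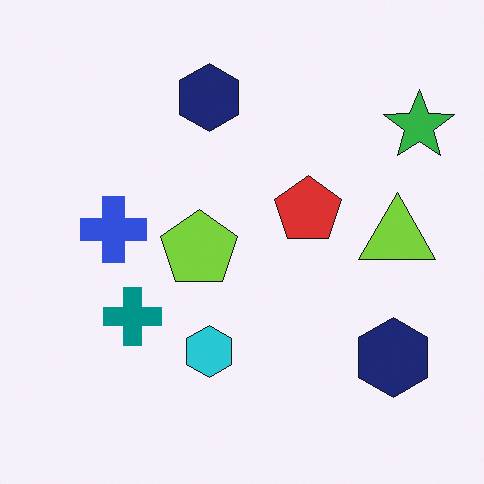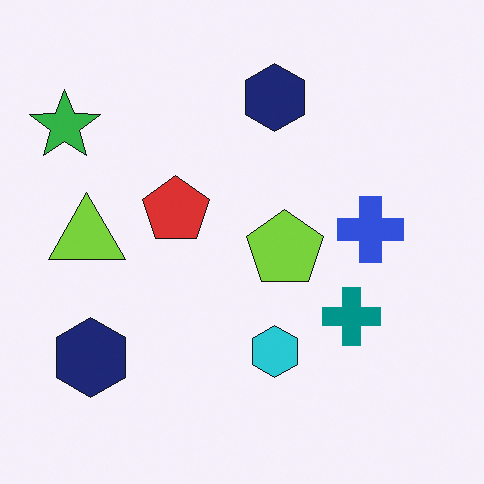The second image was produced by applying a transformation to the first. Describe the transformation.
Flipped horizontally (left ↔ right).

The green star is in the top-right of the first image and the top-left of the second — shapes on opposite sides of the vertical midline have swapped in a mirror flip.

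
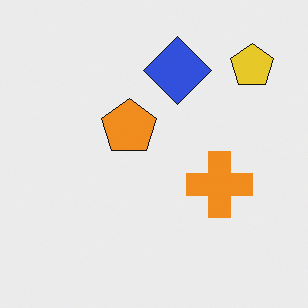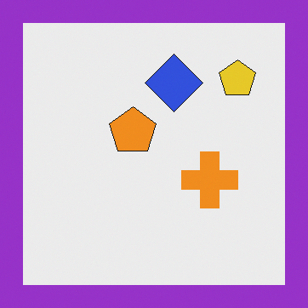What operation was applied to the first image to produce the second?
Framed with a purple border.

A solid purple frame runs around the edge of the second image, with the content slightly shrunk inside it.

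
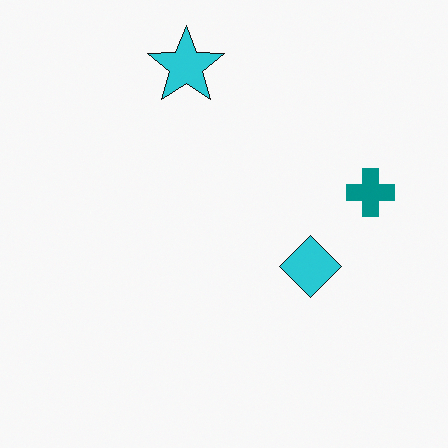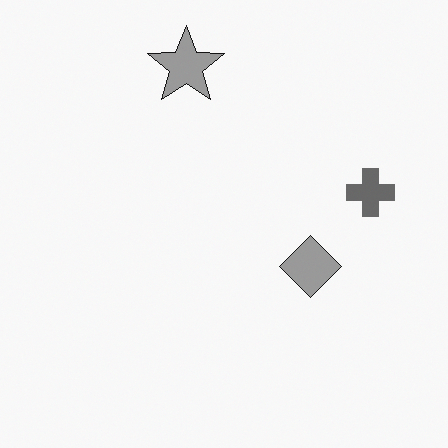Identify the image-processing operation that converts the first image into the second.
The image was converted to grayscale.

All color is removed — every shape is now a shade of grey.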